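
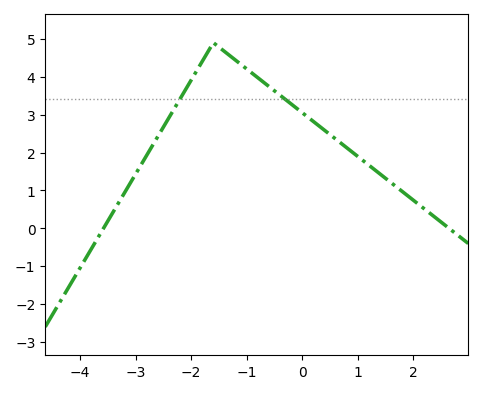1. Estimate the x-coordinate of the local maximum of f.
-1.6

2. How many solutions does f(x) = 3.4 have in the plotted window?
2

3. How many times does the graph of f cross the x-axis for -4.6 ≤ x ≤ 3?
2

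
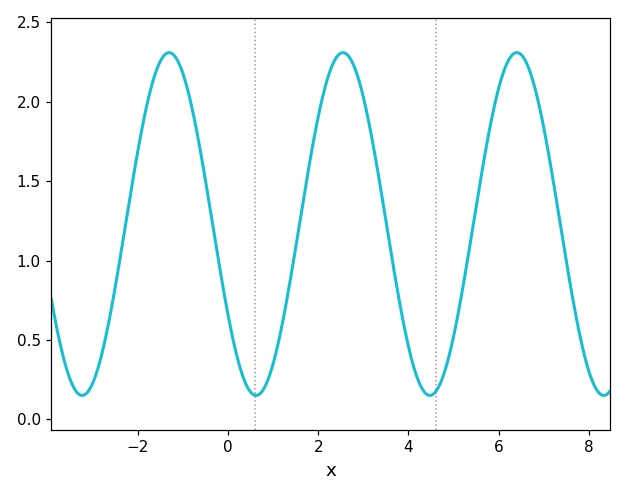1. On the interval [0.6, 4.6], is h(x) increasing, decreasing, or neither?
neither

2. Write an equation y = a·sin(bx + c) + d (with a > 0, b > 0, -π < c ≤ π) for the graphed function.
y = 1.08sin(1.63x - 2.58) + 1.23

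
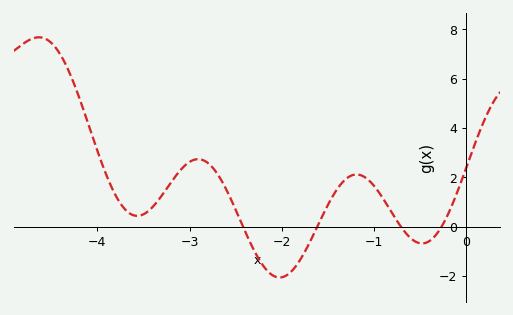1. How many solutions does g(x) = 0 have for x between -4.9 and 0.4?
4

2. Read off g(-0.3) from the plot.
-0.195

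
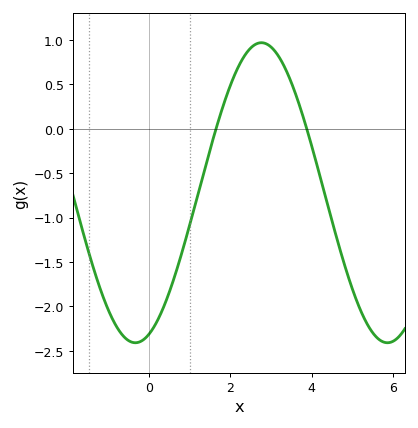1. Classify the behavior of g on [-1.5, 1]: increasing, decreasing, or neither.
neither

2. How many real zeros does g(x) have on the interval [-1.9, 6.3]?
2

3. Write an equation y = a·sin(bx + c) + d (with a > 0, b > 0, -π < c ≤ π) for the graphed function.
y = 1.69sin(1x - 1.2) - 0.72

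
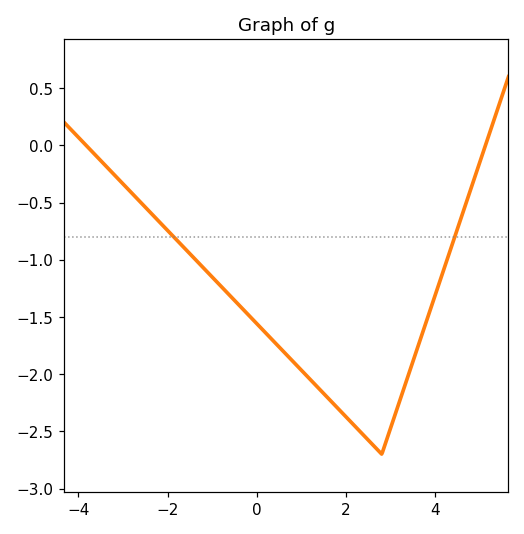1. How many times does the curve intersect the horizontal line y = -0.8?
2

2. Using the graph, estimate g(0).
-1.55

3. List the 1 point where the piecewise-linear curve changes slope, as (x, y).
(2.8, -2.7)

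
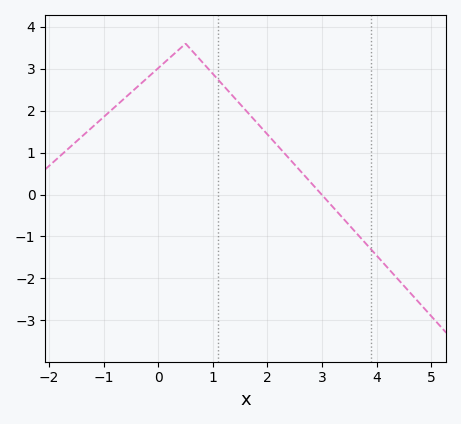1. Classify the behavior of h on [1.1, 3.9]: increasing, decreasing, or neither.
decreasing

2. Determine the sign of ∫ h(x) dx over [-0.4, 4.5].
positive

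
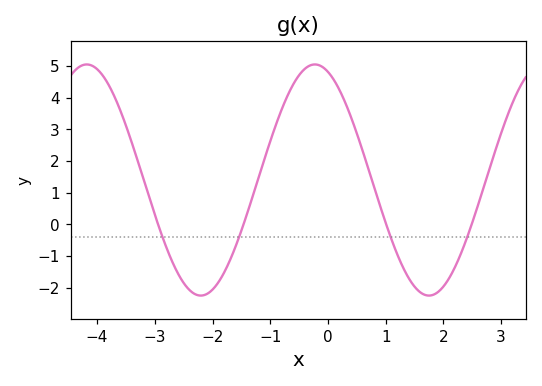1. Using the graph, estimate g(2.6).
0.612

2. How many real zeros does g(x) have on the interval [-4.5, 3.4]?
4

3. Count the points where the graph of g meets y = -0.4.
4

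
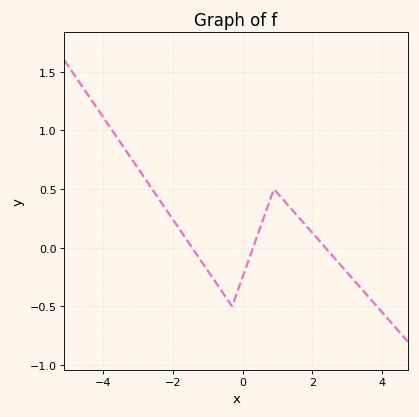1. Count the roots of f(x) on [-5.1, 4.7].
3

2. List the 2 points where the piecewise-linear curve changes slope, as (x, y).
(-0.3, -0.5); (0.9, 0.5)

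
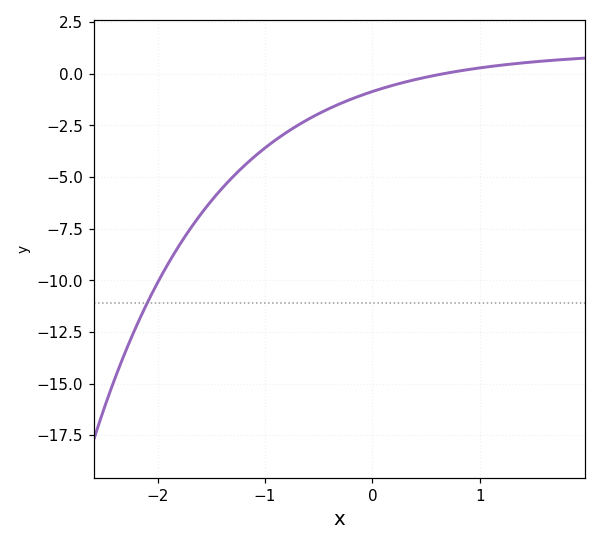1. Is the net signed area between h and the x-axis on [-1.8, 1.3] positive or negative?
negative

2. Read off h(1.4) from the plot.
0.5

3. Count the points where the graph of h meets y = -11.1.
1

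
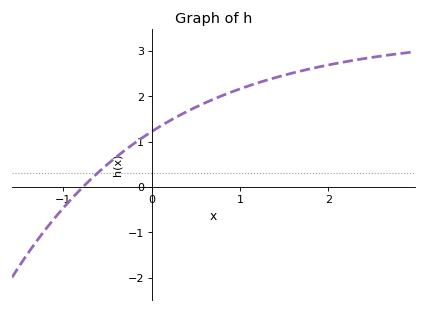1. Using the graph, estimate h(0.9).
2.1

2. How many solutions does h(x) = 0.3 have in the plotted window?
1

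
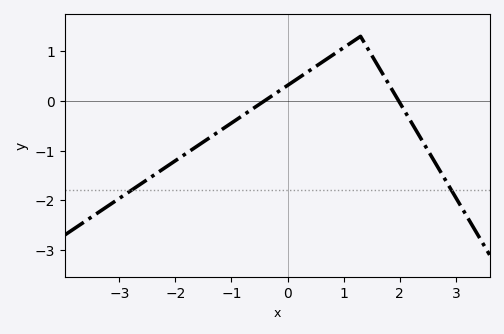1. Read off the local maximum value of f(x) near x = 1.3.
1.3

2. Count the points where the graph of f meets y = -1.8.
2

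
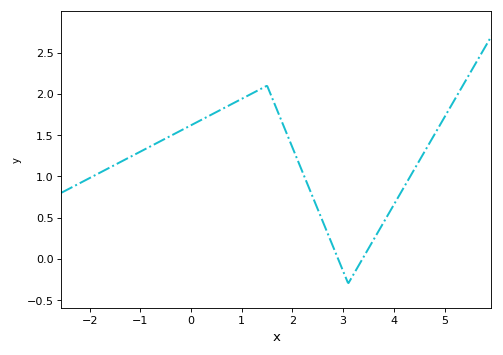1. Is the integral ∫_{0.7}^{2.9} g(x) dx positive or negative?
positive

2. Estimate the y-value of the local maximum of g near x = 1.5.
2.1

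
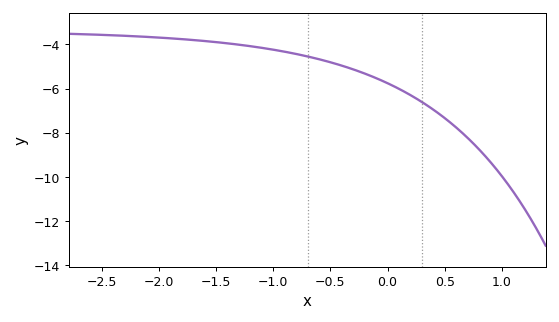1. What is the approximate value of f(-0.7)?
-4.6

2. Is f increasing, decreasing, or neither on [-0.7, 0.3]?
decreasing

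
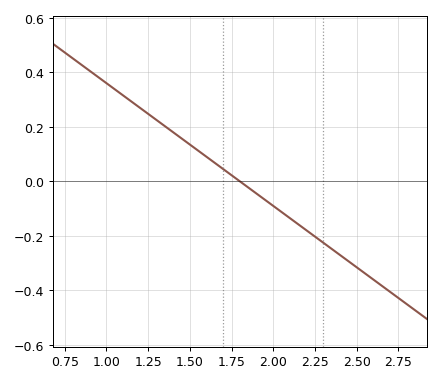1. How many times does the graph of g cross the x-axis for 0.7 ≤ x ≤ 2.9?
1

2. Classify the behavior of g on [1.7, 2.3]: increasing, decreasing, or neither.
decreasing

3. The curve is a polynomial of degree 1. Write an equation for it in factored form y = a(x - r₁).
y = -0.45(x - 1.8)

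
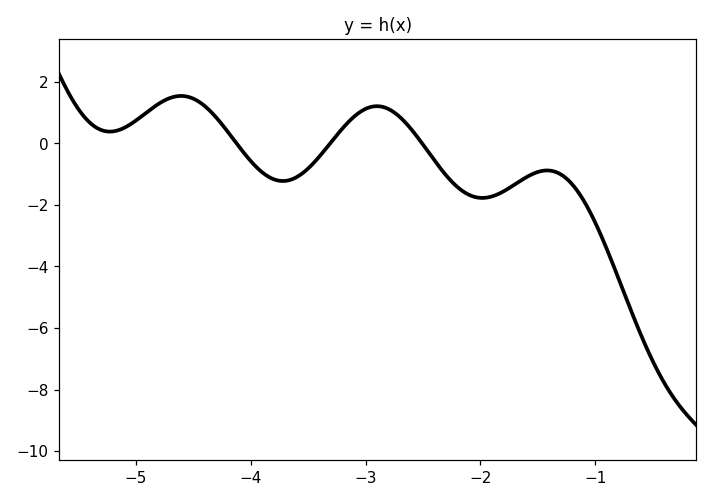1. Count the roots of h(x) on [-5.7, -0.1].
3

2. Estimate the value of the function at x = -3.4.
-0.419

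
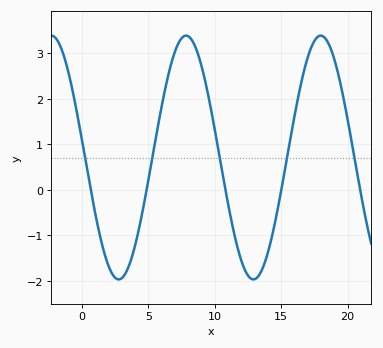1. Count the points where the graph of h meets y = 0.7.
5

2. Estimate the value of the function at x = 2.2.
-1.8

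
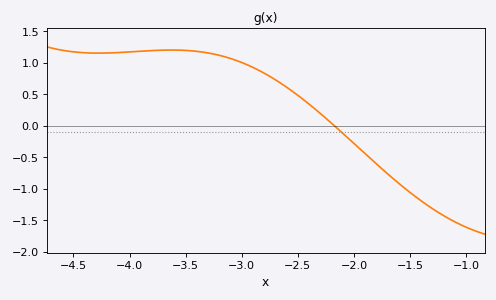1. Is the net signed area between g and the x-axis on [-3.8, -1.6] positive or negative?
positive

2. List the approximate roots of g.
-2.2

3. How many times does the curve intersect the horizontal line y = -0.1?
1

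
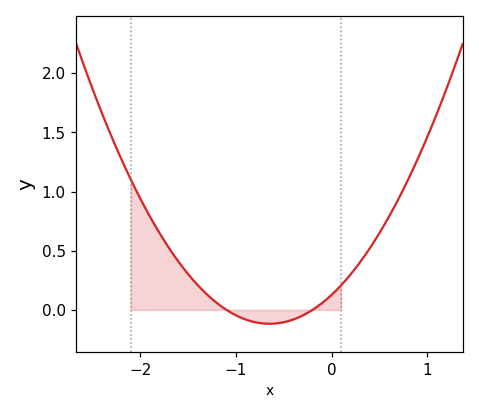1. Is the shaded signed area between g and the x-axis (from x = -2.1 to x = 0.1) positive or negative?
positive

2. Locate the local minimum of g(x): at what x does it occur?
-0.6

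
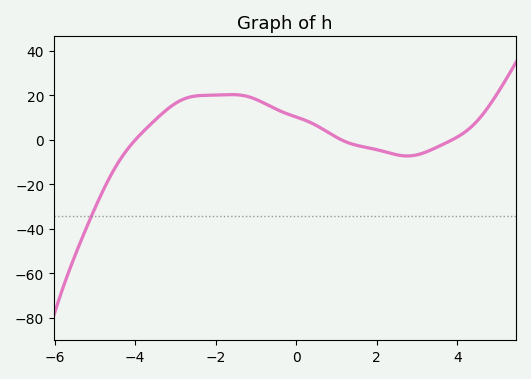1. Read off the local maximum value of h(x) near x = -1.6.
20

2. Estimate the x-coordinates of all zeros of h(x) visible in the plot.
-4, 1.2, 3.8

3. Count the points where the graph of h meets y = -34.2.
1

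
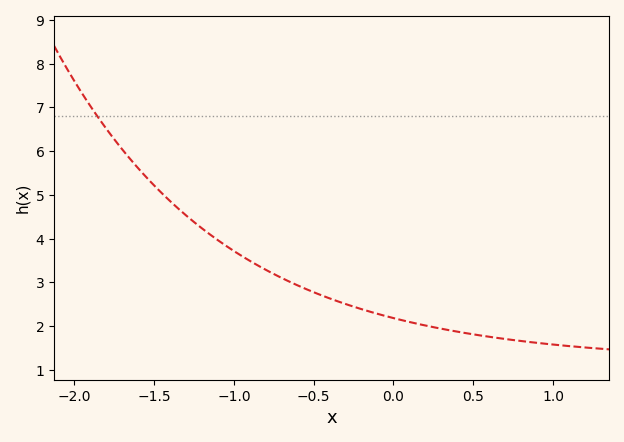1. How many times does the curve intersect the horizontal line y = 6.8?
1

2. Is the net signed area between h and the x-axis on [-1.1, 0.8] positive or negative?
positive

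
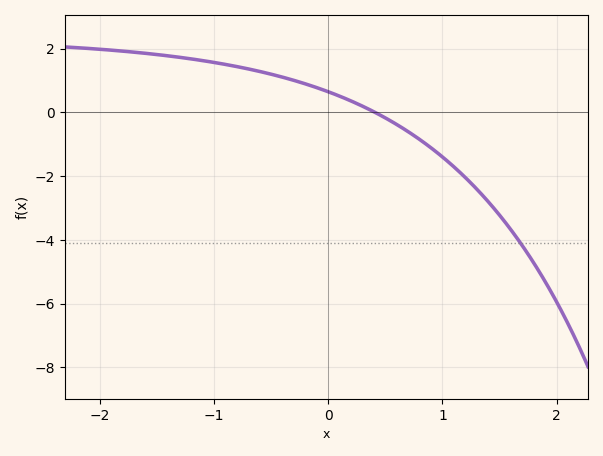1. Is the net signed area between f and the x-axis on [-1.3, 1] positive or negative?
positive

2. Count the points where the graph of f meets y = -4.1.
1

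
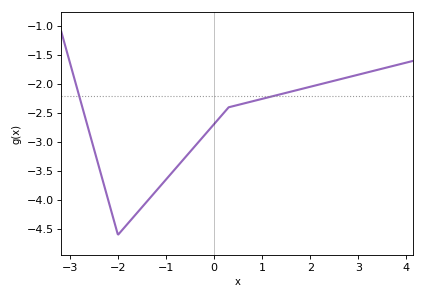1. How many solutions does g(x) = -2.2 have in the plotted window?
2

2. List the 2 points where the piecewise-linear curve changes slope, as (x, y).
(-2, -4.6); (0.3, -2.4)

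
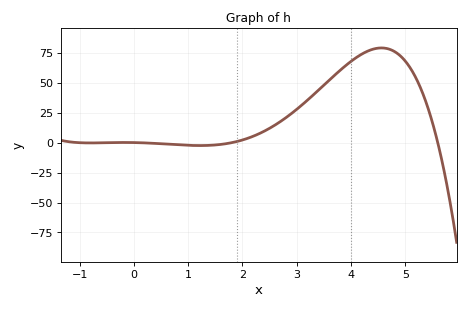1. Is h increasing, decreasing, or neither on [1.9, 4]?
increasing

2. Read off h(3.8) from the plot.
60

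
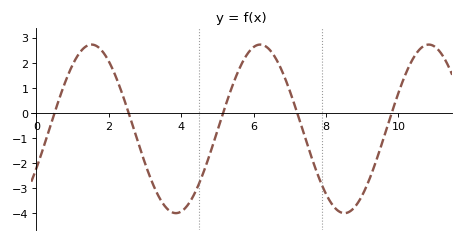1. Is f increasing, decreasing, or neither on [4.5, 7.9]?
neither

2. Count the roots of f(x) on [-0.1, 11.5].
5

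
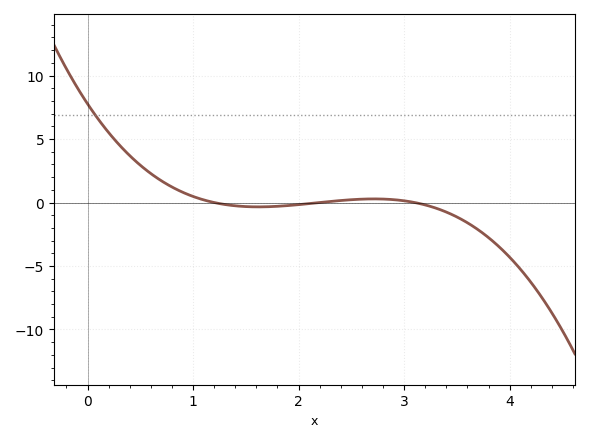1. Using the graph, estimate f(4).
-4.31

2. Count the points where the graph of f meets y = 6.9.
1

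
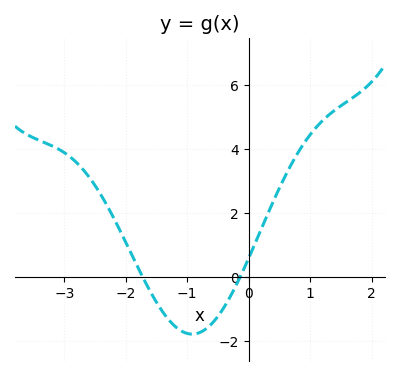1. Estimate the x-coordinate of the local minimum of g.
-0.921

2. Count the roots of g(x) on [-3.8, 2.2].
2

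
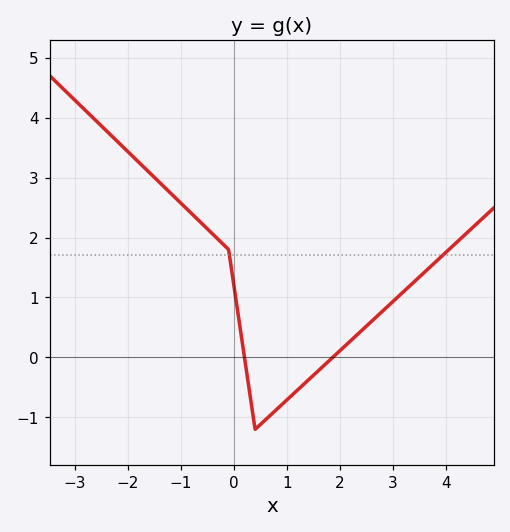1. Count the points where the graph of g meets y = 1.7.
2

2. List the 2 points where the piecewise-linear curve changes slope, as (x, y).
(-0.1, 1.8); (0.4, -1.2)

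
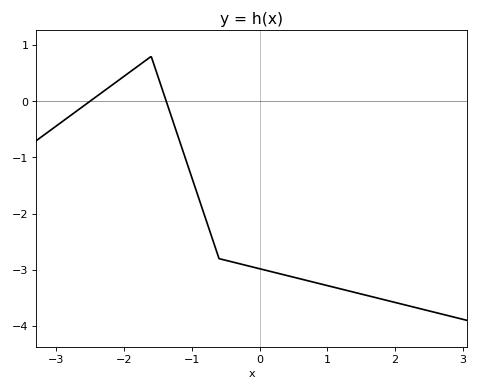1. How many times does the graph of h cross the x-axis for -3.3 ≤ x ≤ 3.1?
2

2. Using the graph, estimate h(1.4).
-3.4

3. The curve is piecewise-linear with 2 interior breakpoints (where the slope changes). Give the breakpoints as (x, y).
(-1.6, 0.8); (-0.6, -2.8)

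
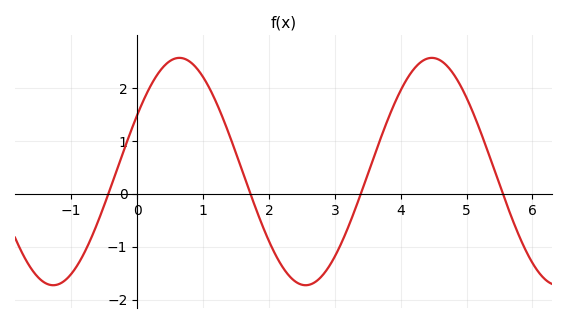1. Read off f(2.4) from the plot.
-1.7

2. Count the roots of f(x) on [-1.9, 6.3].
4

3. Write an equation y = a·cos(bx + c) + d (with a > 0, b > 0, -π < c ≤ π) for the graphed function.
y = 2.15cos(1.6x - 1.1) + 0.42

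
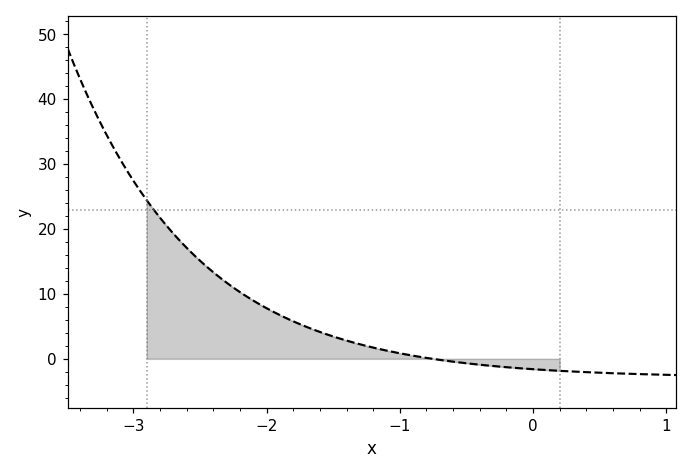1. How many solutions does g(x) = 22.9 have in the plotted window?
1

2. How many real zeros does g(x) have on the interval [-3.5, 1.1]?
1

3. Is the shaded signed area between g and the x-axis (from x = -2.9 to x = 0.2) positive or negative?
positive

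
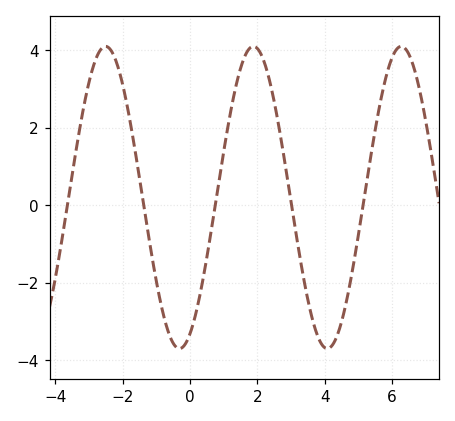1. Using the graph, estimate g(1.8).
4.07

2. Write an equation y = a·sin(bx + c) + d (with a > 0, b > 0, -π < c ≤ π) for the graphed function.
y = 3.9sin(1.43x - 1.12) + 0.2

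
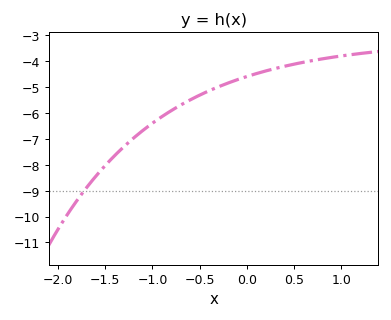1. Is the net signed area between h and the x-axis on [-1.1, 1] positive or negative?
negative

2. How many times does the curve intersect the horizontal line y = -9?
1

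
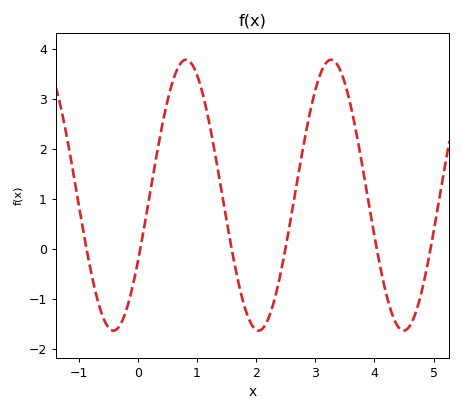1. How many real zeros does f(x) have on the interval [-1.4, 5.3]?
6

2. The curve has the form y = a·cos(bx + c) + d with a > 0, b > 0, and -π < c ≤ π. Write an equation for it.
y = 2.71cos(2.6x - 2.1) + 1.07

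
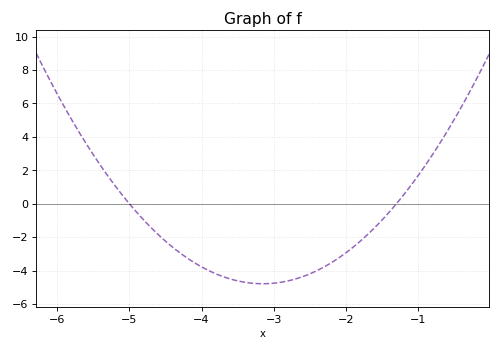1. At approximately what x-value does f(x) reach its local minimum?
-3.1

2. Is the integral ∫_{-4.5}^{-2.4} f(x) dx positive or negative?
negative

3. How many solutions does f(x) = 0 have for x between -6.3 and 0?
2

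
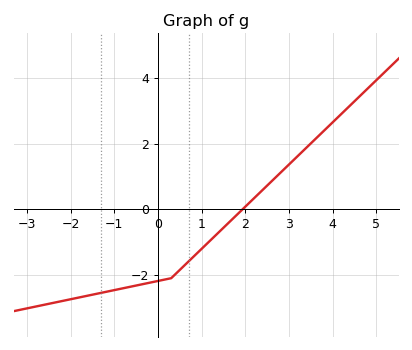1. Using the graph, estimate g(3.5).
2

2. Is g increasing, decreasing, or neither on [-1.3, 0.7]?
increasing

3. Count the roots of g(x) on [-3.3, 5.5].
1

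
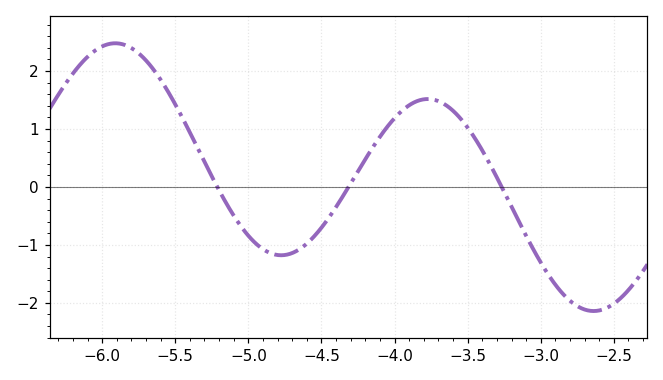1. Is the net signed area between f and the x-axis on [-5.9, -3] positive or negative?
positive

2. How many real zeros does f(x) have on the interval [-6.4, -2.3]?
3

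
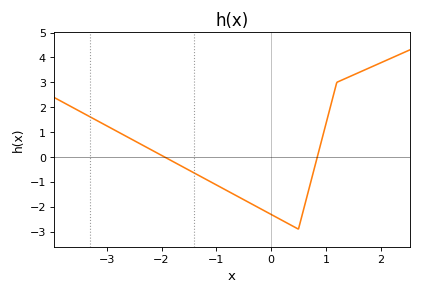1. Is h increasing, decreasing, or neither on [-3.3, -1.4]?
decreasing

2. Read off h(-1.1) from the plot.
-1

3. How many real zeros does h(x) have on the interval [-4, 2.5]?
2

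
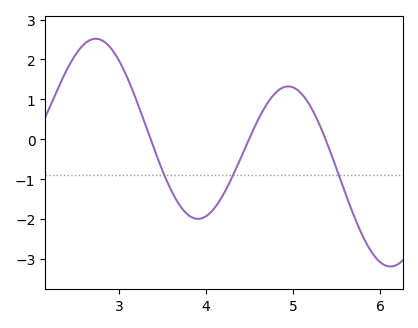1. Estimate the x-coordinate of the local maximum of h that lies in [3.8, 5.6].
4.9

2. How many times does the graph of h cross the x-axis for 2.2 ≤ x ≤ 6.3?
3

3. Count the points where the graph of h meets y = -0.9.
3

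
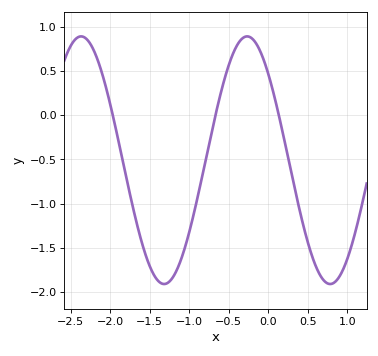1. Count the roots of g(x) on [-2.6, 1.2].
3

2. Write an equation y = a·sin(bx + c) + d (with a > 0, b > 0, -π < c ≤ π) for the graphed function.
y = 1.4sin(3x + 2.4) - 0.51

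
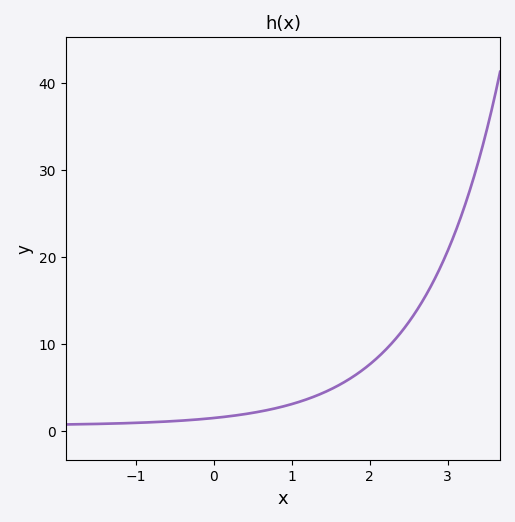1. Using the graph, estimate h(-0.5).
1.11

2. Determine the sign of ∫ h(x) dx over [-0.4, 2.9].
positive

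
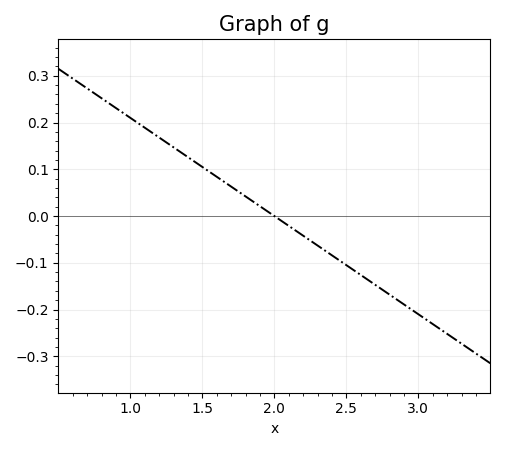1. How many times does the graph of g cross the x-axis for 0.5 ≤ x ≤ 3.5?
1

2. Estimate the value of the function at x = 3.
-0.21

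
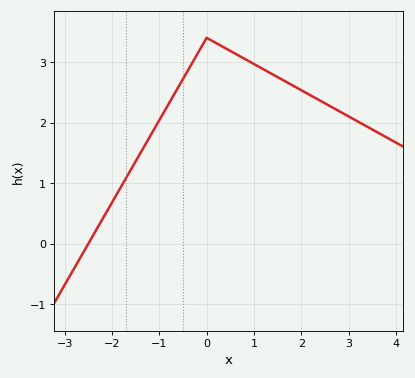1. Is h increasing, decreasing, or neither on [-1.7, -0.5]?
increasing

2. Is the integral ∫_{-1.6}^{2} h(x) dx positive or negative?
positive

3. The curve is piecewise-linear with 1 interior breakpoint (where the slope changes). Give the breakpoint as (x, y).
(0, 3.4)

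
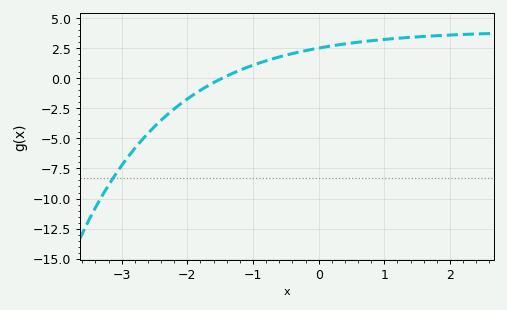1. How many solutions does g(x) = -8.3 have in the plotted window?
1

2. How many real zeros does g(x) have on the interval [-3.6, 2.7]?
1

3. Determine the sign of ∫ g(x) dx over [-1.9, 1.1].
positive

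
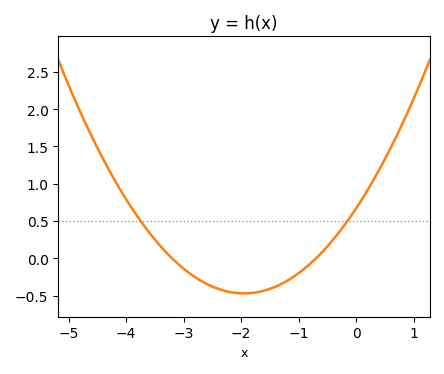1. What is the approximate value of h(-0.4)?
0.25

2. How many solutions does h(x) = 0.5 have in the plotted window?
2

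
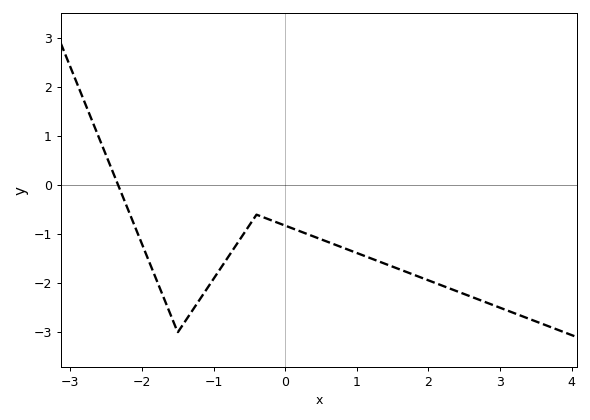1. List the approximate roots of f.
-2.33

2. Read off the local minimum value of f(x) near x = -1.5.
-3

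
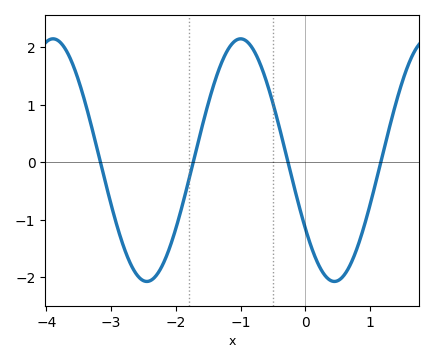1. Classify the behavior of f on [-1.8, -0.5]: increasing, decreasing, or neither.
neither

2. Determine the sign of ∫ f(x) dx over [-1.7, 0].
positive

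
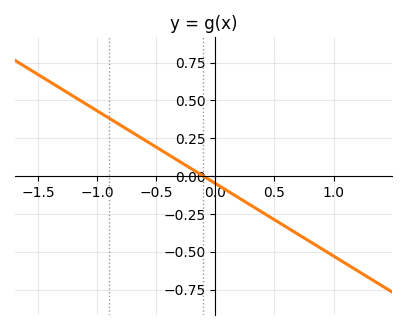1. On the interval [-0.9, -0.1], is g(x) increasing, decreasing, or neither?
decreasing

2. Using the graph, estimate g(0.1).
-0.096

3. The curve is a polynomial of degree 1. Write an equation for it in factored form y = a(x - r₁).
y = -0.48(x + 0.1)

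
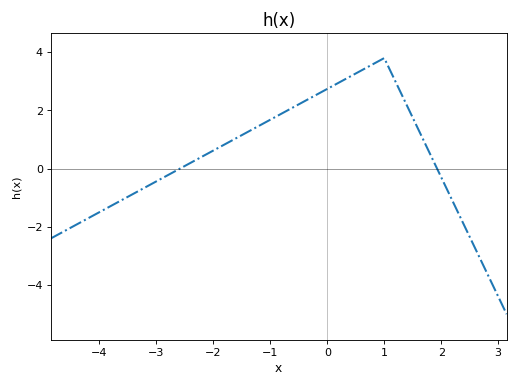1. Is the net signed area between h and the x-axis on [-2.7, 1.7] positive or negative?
positive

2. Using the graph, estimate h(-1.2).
1.4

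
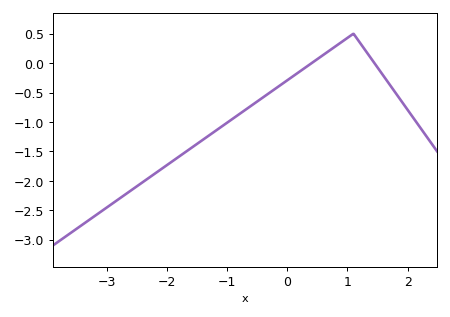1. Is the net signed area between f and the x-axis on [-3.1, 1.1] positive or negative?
negative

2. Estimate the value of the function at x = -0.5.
-0.65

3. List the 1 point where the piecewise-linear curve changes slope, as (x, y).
(1.1, 0.5)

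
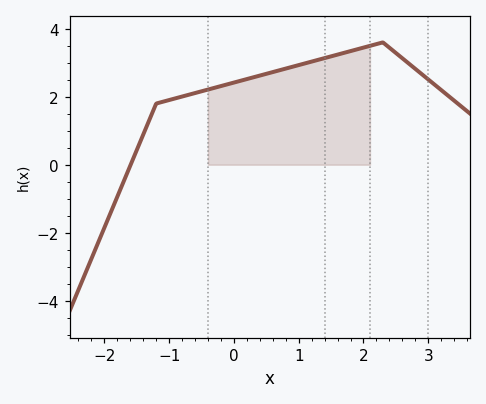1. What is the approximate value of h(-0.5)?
2.16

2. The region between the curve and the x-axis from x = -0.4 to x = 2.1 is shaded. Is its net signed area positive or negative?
positive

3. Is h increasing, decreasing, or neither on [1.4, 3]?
neither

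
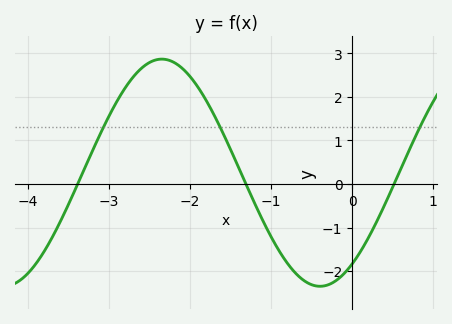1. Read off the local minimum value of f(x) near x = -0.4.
-2.35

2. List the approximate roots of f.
-3.39, -1.31, 0.516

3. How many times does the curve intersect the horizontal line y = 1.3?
3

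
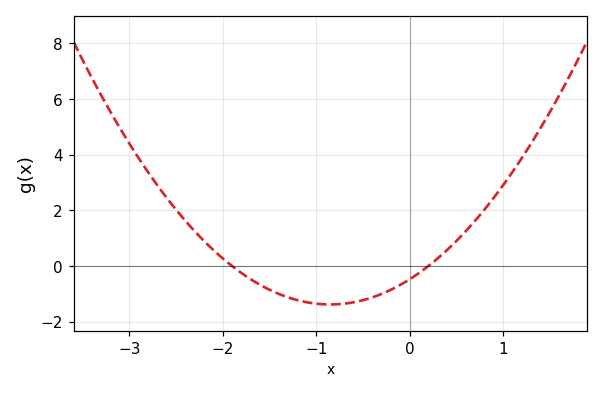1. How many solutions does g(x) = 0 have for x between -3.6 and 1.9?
2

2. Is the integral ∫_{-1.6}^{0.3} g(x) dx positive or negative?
negative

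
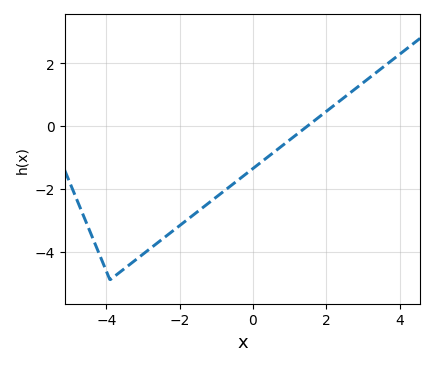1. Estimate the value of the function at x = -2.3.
-3.44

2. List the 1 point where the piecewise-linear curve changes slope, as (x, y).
(-3.9, -4.9)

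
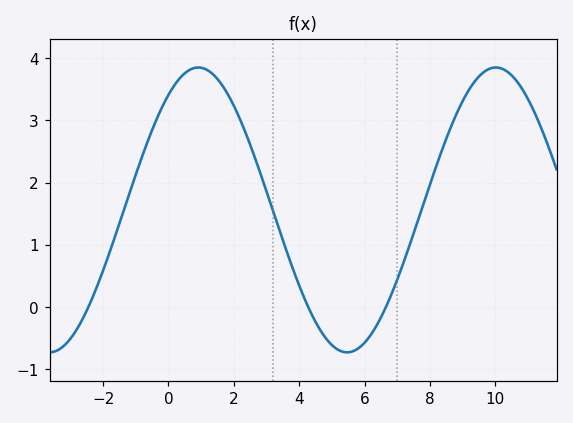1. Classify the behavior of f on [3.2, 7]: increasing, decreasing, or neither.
neither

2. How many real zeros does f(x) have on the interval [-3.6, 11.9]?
3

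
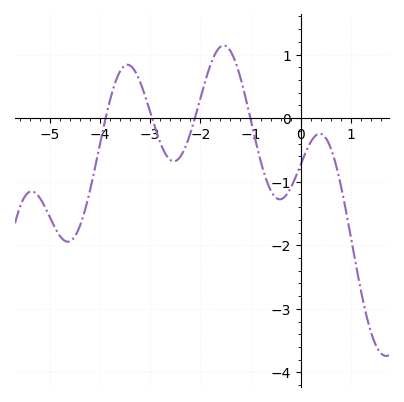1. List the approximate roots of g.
-3.9, -3, -2.1, -1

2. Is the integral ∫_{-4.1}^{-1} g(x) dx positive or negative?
positive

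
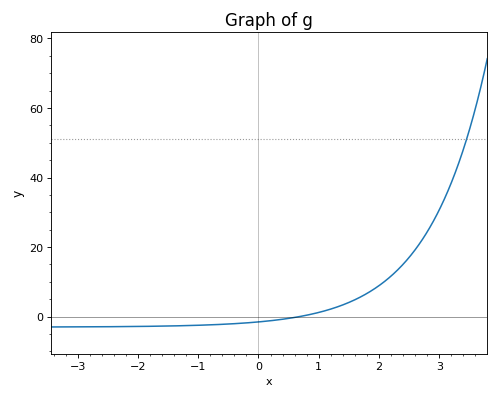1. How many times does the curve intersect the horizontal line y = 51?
1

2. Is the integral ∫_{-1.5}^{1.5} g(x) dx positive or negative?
negative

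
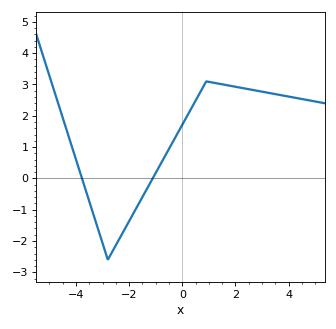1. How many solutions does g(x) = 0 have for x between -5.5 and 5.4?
2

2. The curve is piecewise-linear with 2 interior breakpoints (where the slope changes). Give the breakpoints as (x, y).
(-2.8, -2.6); (0.9, 3.1)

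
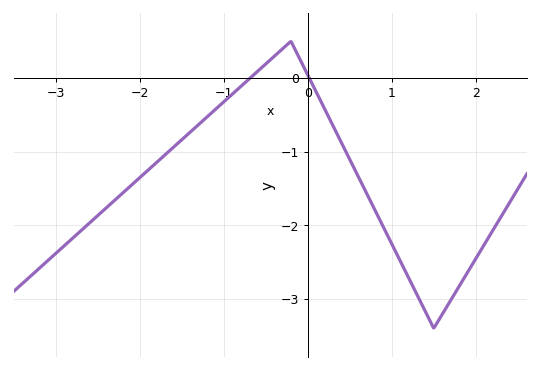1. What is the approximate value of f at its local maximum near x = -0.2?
0.5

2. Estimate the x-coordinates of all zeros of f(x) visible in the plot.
-0.7, 0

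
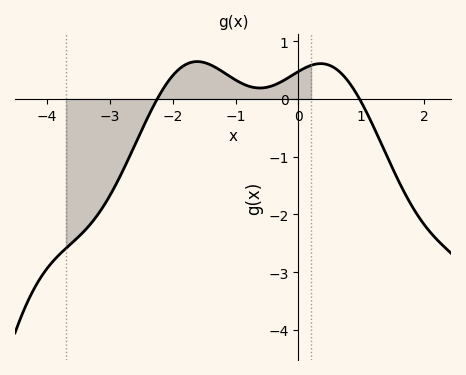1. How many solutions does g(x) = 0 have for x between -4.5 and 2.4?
2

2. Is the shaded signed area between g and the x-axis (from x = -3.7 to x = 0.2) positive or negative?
negative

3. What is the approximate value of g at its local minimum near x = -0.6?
0.189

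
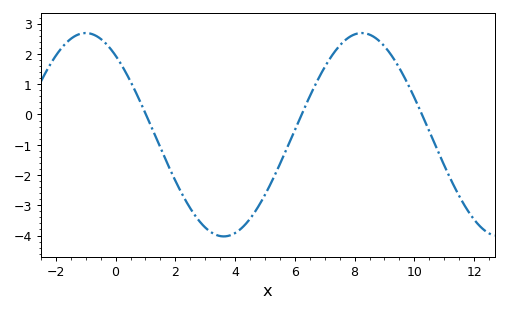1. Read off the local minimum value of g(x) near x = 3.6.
-4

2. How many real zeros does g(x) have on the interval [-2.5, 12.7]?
3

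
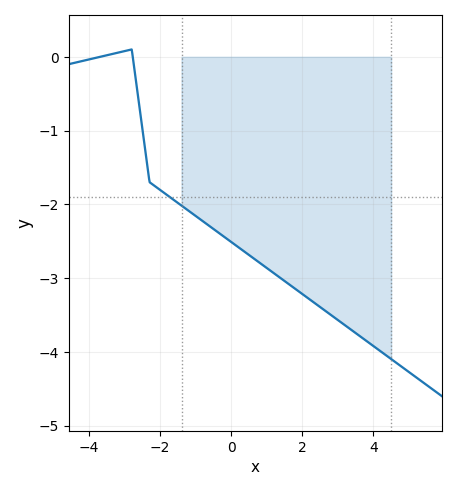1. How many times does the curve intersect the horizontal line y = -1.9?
1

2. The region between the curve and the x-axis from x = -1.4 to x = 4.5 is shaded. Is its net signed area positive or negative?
negative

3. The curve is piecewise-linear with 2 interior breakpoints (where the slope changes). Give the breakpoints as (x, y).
(-2.8, 0.1); (-2.3, -1.7)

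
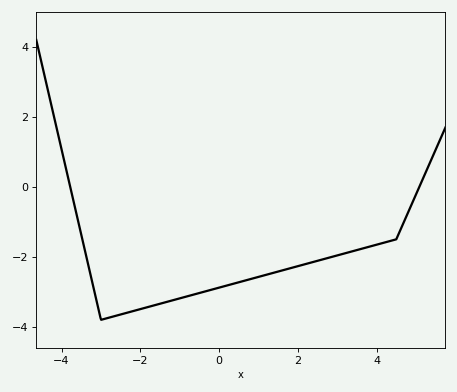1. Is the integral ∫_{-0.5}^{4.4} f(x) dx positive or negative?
negative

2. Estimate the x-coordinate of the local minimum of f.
-3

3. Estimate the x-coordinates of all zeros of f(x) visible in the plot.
-3.8, 5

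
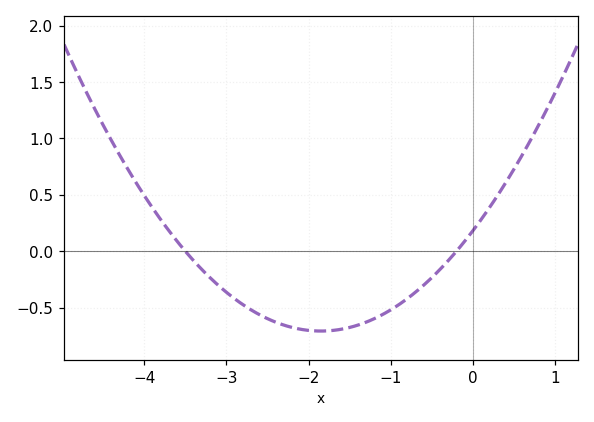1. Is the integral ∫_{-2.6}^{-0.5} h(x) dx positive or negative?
negative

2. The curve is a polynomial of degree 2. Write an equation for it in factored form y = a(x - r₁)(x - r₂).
y = 0.26(x + 3.5)(x + 0.2)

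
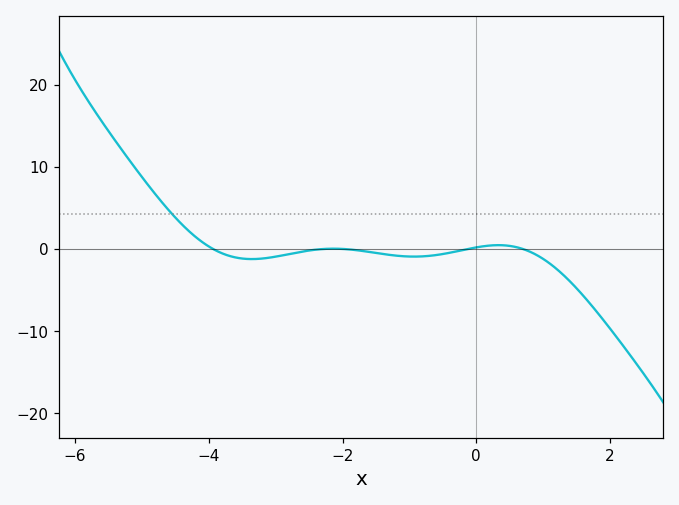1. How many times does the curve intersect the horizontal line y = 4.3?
1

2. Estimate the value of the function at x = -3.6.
-1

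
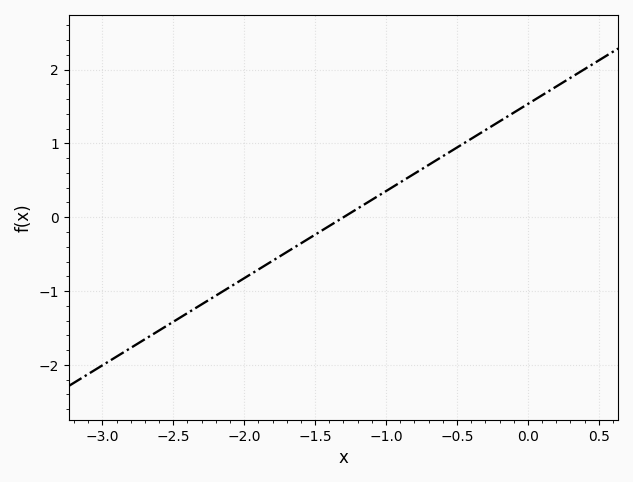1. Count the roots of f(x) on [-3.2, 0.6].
1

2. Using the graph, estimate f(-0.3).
1.18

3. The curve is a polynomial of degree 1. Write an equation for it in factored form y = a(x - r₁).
y = 1.18(x + 1.3)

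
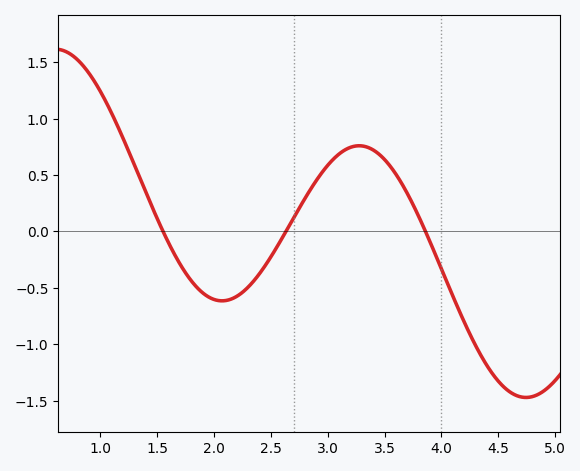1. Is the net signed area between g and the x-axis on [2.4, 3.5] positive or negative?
positive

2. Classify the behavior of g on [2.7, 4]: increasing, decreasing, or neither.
neither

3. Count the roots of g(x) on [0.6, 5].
3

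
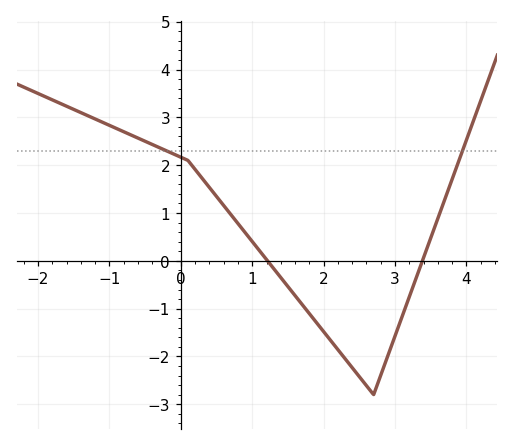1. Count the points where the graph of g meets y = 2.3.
2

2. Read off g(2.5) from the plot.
-2.4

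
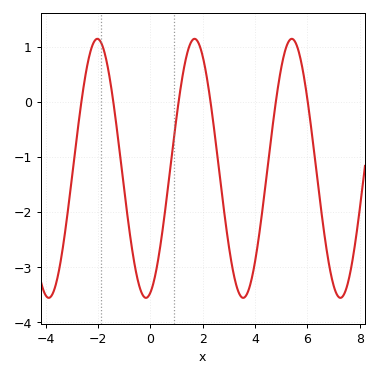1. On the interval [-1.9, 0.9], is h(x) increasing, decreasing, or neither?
neither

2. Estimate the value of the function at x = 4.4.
-1.51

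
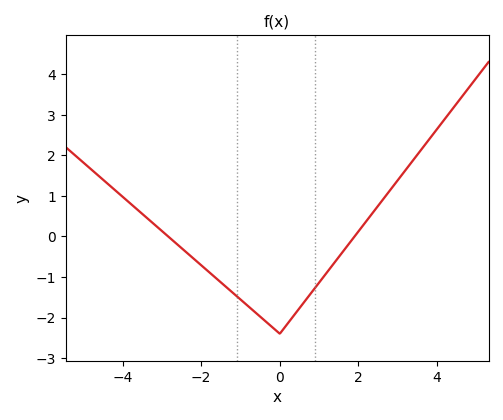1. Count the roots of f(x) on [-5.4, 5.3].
2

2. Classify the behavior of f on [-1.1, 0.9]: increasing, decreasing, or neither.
neither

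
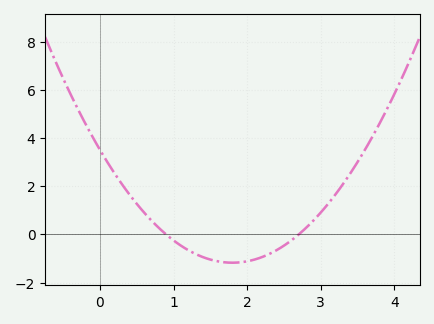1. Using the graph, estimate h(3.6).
3.52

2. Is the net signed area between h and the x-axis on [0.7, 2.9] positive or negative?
negative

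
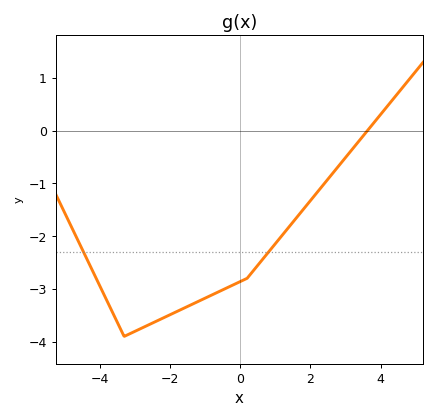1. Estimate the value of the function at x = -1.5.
-3.3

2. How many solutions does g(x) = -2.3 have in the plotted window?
2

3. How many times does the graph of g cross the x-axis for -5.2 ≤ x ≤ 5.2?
1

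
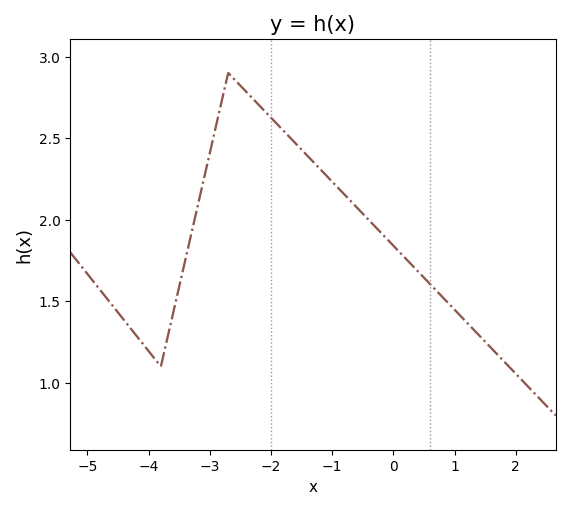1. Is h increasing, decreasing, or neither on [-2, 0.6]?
decreasing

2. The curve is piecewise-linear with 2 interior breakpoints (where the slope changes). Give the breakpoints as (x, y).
(-3.8, 1.1); (-2.7, 2.9)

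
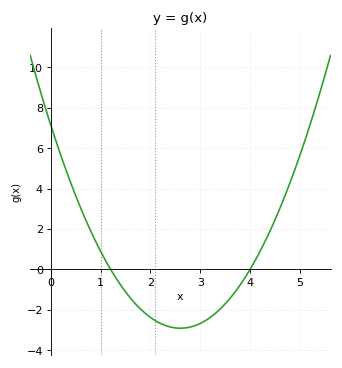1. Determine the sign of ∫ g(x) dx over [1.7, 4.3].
negative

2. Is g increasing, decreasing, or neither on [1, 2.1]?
decreasing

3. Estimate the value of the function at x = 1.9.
-2.19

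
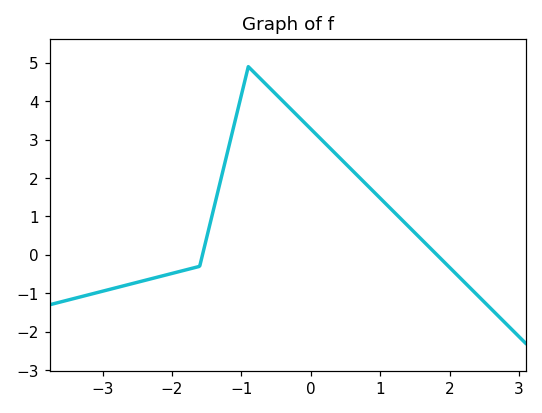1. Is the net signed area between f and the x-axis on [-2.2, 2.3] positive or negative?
positive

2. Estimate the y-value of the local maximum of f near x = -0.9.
4.9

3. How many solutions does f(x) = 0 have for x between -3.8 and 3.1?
2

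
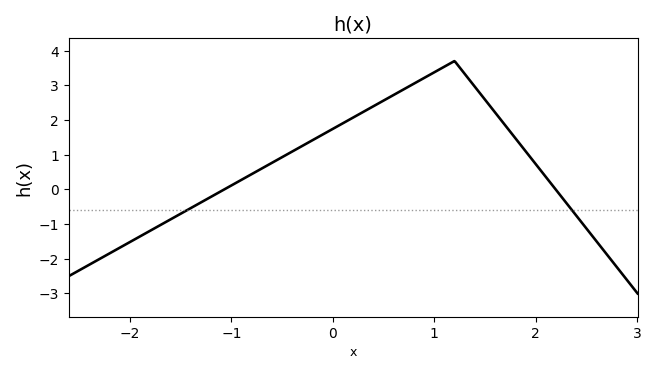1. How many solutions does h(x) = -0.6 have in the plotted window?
2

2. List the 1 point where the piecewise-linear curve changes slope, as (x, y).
(1.2, 3.7)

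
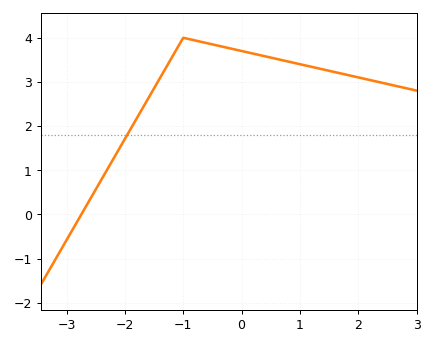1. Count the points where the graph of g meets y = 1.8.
1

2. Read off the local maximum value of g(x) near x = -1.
4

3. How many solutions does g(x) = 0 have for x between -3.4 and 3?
1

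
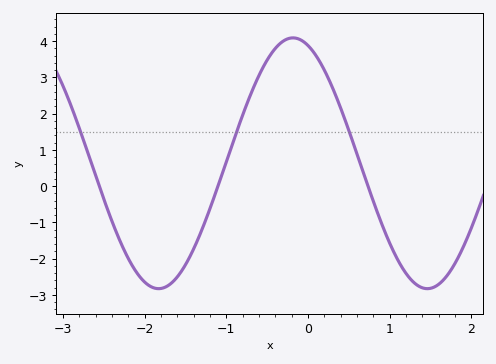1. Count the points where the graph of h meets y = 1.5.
3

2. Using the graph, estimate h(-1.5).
-2.17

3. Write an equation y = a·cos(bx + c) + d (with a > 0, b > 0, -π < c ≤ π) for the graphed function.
y = 3.46cos(1.91x + 0.352) + 0.63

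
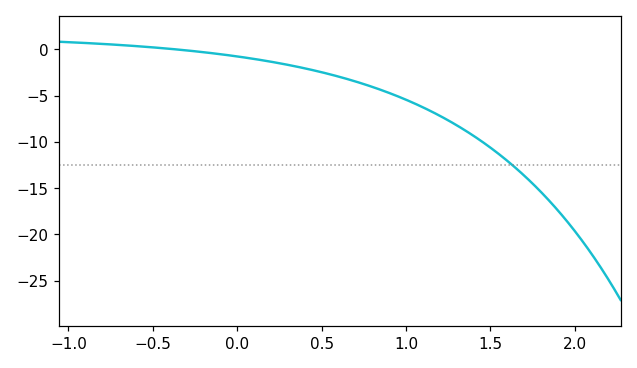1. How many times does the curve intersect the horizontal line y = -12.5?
1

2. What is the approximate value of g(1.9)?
-17.5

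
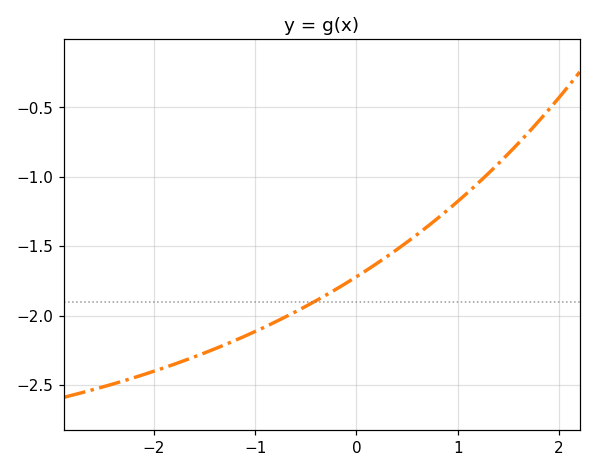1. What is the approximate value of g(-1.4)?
-2.24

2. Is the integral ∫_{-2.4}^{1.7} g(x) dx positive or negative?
negative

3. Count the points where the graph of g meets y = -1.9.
1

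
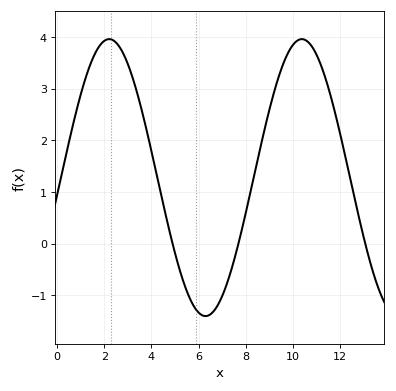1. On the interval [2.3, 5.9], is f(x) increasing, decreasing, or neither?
decreasing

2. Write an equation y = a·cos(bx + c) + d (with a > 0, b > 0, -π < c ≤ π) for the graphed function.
y = 2.68cos(0.77x - 1.7) + 1.28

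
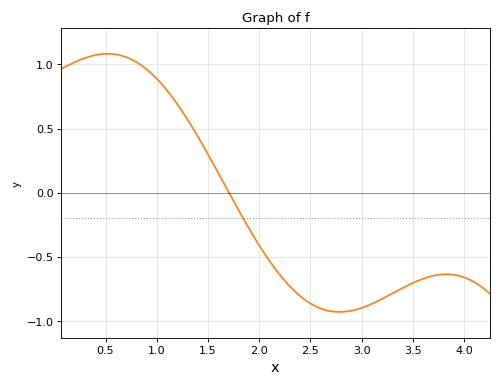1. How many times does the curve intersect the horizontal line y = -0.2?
1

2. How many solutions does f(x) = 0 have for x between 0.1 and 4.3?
1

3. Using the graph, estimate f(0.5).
1.08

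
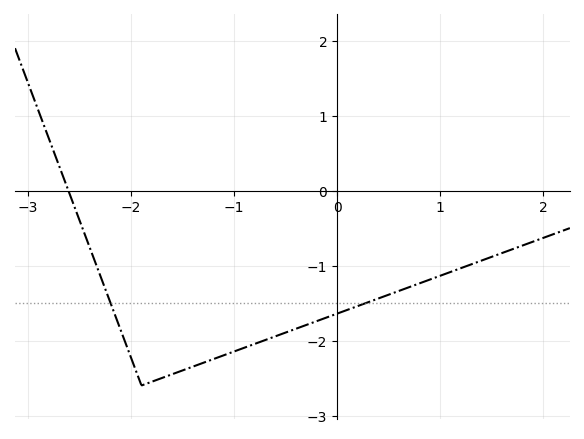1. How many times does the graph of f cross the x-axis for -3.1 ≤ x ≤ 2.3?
1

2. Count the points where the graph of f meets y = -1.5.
2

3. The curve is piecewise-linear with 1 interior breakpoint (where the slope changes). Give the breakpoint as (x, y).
(-1.9, -2.6)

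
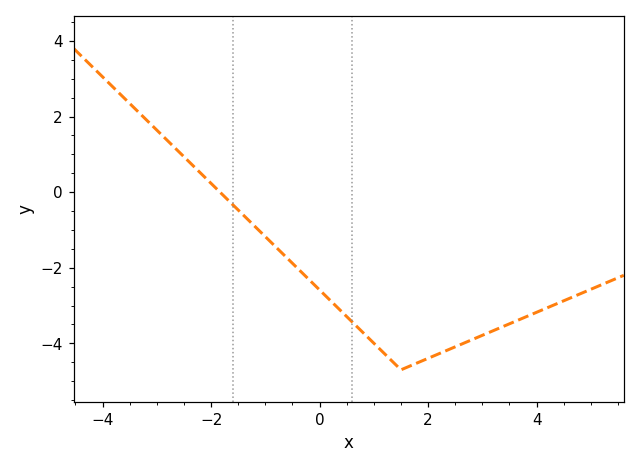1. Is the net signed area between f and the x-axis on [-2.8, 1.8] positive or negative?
negative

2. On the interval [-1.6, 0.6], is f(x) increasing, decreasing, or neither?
decreasing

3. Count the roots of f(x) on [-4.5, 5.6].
1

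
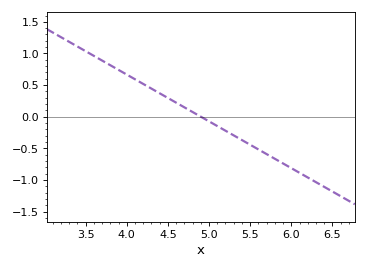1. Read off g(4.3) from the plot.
0.45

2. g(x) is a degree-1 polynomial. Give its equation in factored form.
y = -0.74(x - 4.9)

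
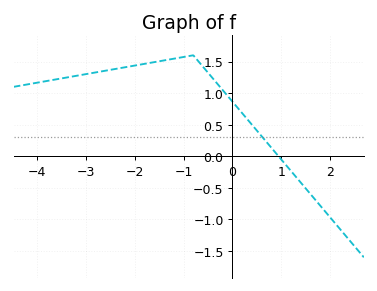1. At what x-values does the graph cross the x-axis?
0.948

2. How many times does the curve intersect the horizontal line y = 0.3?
1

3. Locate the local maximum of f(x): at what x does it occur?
-0.802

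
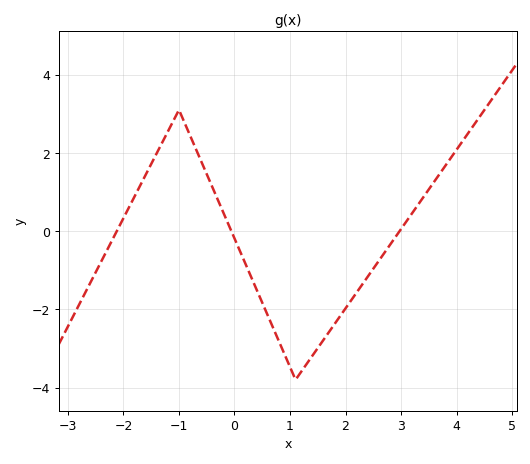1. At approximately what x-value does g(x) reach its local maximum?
-0.999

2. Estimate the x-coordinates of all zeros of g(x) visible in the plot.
-2.12, -0.057, 2.97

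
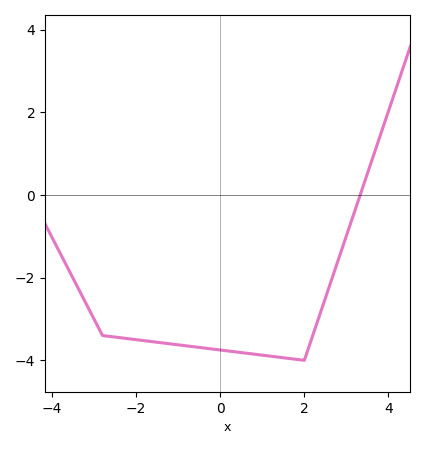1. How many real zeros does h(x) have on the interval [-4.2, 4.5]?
1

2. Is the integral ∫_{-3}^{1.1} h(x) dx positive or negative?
negative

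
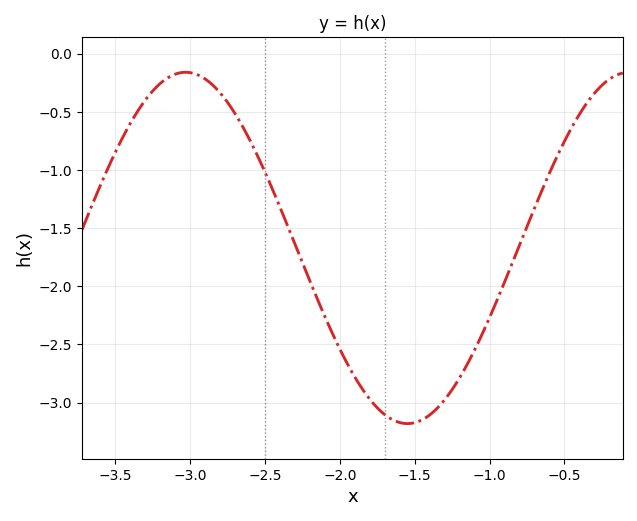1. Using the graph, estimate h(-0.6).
-1.03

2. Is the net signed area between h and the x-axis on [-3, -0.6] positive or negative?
negative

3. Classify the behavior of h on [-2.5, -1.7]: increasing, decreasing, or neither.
decreasing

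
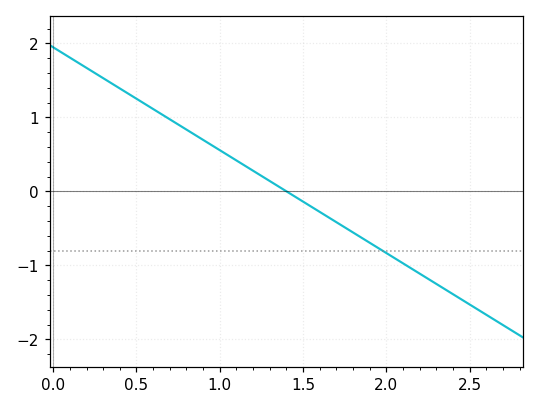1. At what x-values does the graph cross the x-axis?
1.4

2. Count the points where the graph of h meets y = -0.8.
1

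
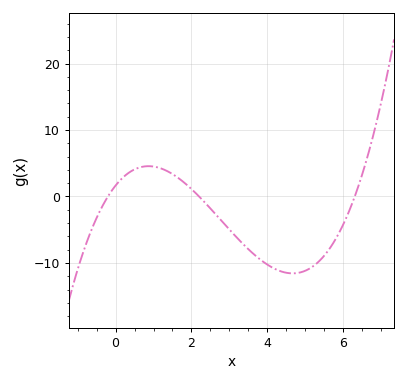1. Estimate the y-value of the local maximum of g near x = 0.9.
4.56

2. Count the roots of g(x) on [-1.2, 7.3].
3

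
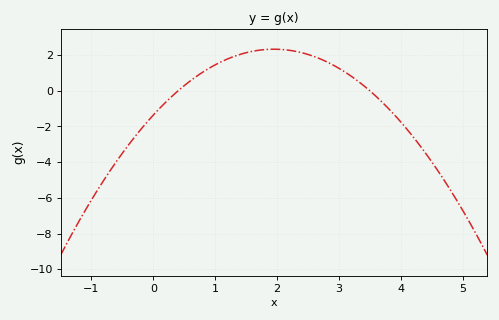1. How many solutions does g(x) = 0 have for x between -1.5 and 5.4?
2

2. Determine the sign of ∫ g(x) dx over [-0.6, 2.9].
positive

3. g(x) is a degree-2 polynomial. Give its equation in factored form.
y = -0.97(x - 0.4)(x - 3.5)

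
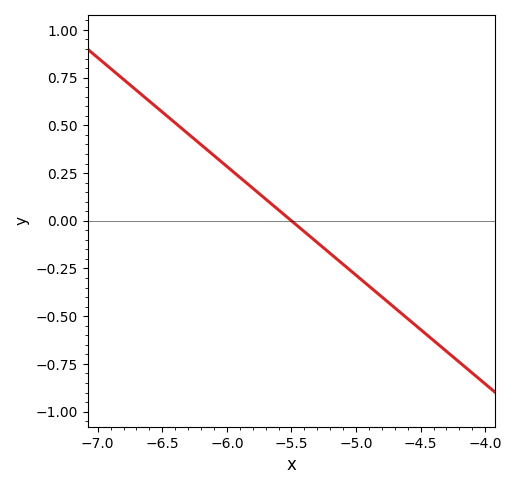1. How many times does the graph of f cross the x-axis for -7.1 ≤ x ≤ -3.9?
1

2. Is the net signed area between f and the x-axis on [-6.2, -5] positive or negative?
positive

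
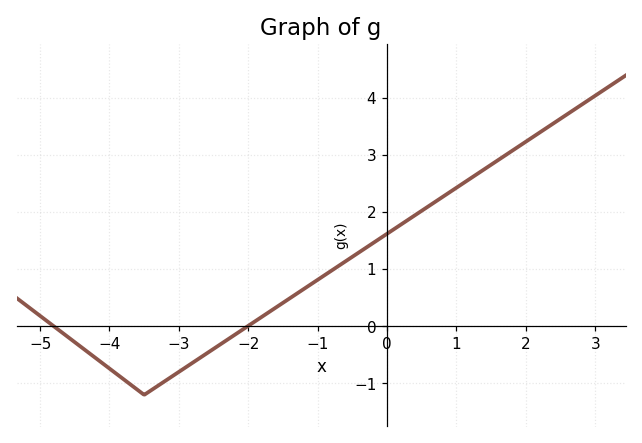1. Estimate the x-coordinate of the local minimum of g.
-3.5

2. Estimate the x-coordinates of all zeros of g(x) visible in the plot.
-4.8, -2.01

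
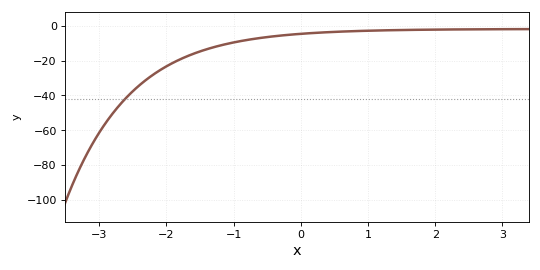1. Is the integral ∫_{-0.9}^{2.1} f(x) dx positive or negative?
negative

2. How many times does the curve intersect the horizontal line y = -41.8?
1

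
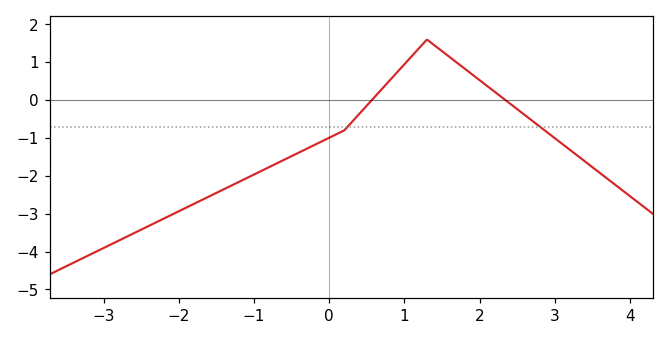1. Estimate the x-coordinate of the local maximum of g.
1.2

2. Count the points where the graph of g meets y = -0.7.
2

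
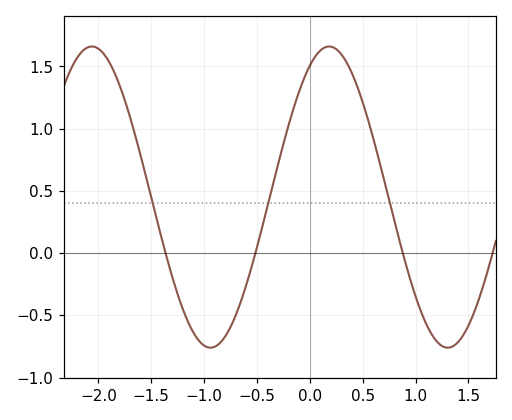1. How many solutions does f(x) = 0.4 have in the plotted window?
3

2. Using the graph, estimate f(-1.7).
1.1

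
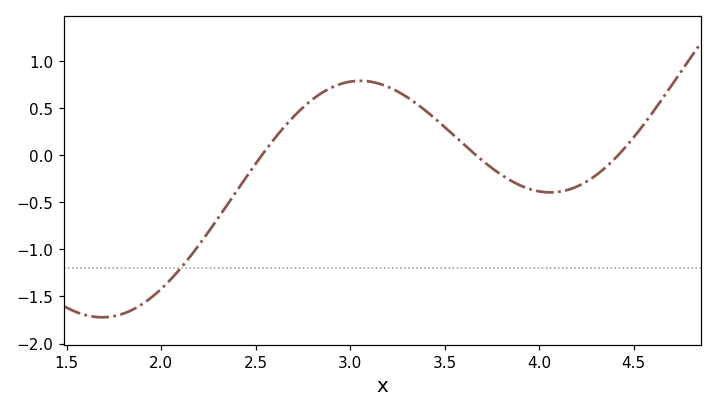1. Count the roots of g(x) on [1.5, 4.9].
3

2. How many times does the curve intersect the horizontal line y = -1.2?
1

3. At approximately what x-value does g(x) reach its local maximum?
3.05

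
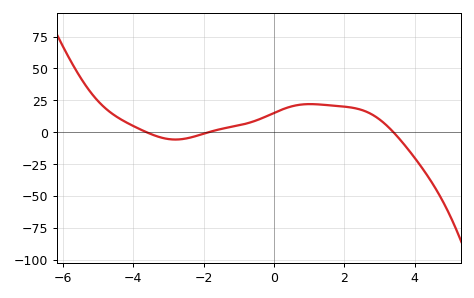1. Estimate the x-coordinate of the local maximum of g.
1.02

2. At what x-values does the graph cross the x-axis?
-3.62, -1.87, 3.4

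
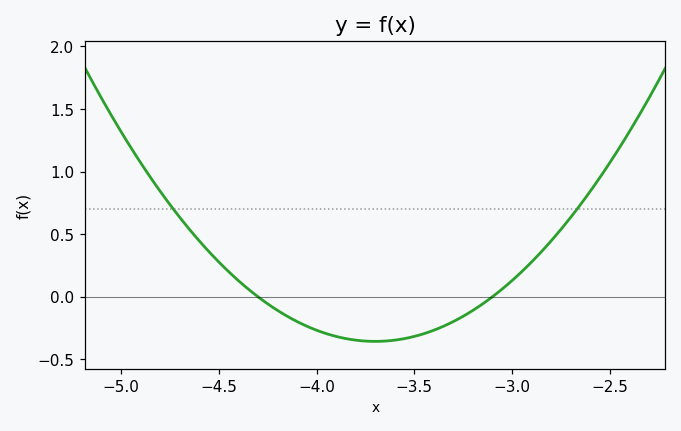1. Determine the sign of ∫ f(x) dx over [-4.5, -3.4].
negative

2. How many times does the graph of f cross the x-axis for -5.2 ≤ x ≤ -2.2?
2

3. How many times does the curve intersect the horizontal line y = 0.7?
2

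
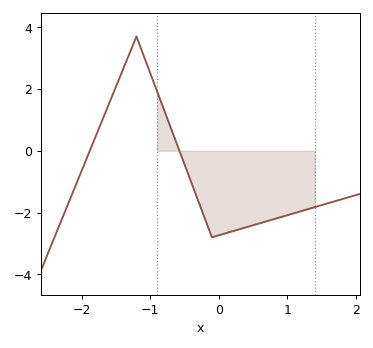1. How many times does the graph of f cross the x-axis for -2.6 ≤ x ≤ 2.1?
2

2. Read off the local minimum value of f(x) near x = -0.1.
-2.8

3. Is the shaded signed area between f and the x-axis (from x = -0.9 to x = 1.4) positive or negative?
negative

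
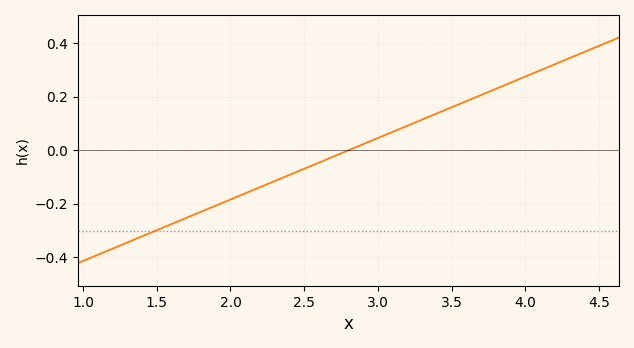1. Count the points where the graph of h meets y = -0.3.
1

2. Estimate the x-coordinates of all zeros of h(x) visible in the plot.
2.8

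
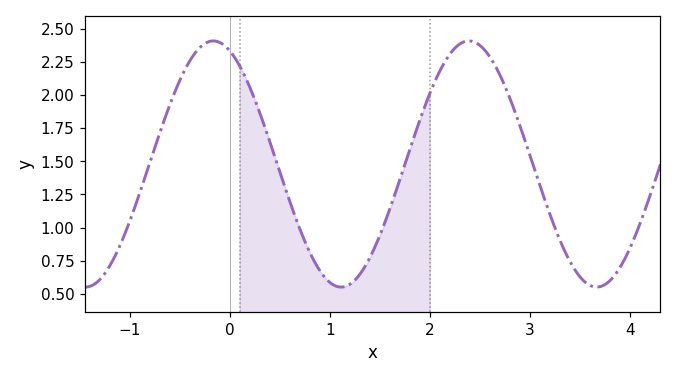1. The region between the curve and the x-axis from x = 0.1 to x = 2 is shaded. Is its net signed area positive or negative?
positive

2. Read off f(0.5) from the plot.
1.42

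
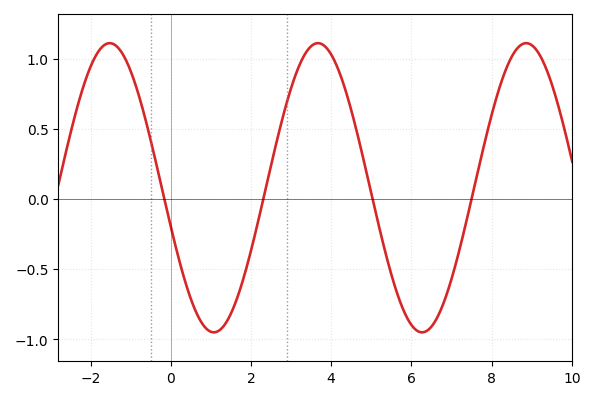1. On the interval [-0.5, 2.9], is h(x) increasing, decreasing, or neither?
neither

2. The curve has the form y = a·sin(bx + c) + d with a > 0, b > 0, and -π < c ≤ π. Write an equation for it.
y = 1.03sin(1.21x - 2.87) + 0.08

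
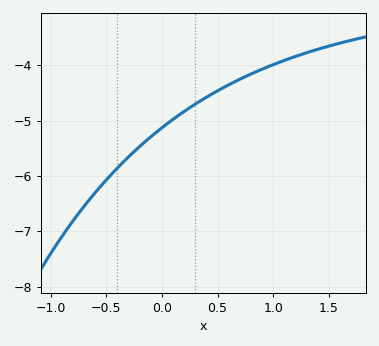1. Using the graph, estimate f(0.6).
-4.4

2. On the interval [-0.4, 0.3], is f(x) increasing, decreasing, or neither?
increasing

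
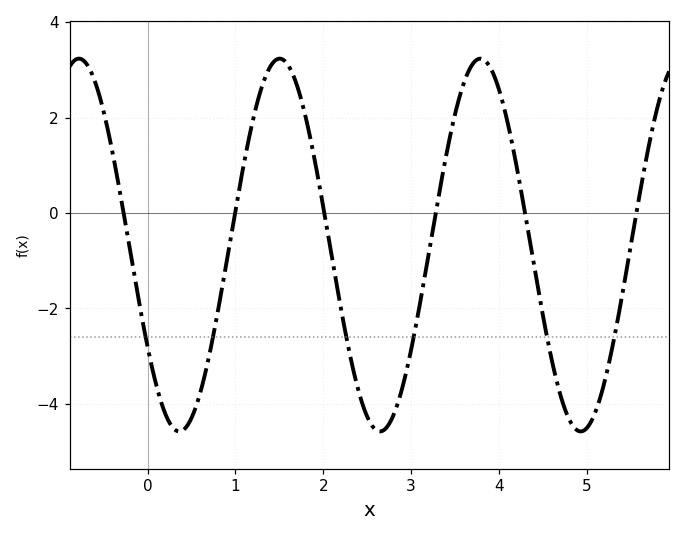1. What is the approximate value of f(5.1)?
-4.16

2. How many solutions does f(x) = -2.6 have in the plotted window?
6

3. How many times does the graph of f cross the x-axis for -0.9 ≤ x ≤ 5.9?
6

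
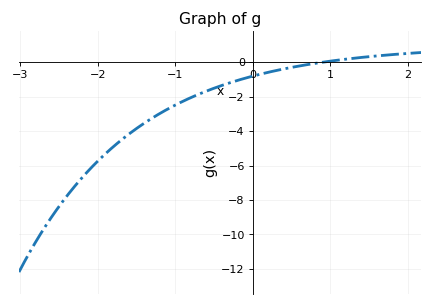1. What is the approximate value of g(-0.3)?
-1.2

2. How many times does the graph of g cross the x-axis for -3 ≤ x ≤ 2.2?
1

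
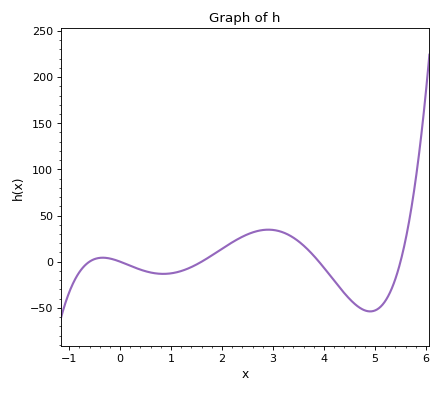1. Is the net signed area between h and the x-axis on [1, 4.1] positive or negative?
positive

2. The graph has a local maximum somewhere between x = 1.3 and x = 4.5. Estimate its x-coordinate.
2.9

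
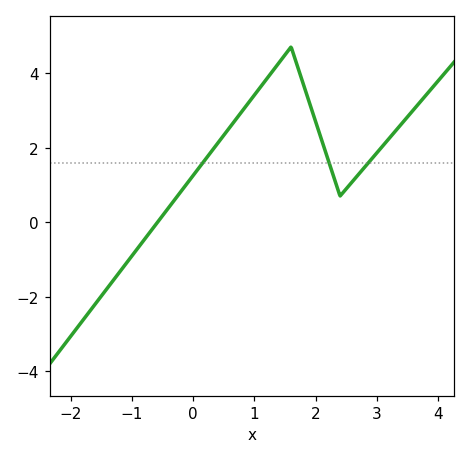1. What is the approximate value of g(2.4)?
0.6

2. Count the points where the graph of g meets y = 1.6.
3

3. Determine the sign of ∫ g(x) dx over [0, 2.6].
positive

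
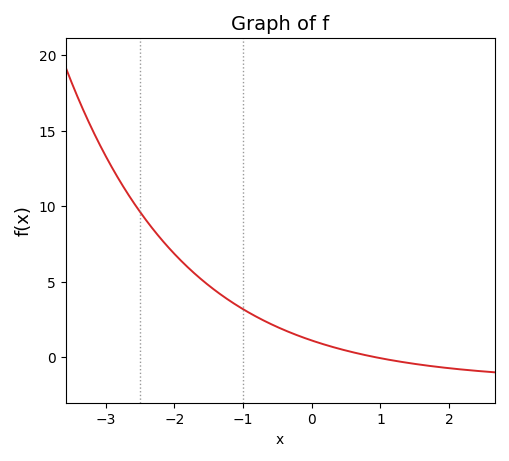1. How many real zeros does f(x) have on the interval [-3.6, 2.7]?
1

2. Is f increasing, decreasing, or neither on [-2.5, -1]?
decreasing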